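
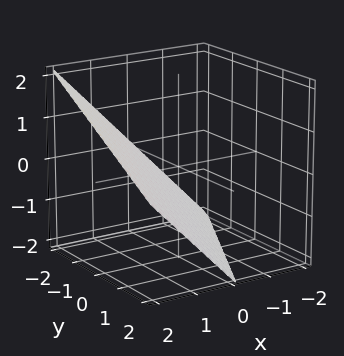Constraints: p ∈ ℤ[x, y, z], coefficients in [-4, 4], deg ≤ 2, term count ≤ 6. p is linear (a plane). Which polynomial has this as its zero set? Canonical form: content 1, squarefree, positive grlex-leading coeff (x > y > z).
2*x - y - 2*z - 2

(a) The degree is 1 — the surface is flat (a plane).
(b) Checking where it meets the axes: one z-axis crossing is at z = -1; one x-axis crossing is at x = 1.
(c) Putting this together gives p. Check: (0, -2, 0) on the y-axis lies on the surface, and p(0, -2, 0) = 0. ✓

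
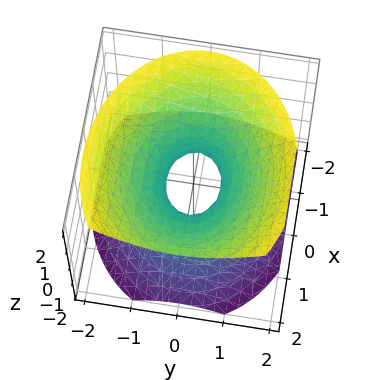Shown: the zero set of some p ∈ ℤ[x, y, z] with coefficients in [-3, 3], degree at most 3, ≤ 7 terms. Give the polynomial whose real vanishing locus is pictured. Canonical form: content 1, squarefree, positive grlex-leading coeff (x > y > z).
2*x^2 - x*z + 3*y^2 - 3*z^2 - 1

First, the degree is 2 — no degree-1 surface has this shape.
Then, reading off the gridlines: it misses every integer gridline on the z-axis.
Finally, together with the visible shape, these determine p as stated.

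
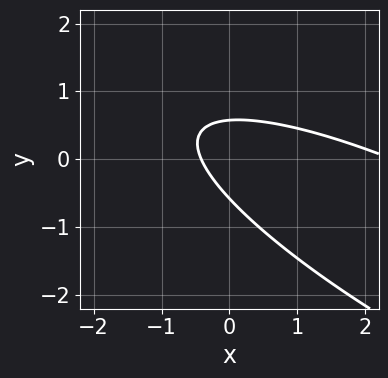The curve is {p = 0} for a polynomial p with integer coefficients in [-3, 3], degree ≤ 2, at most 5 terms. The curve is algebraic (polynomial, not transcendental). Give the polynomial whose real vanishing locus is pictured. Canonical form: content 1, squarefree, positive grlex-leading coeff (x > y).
(a) Degree: the shape is more complex than any degree-1 curve, so deg p = 2.
(b) Putting this together gives p.

x^2 + 3*x*y + 3*y^2 - 2*x - 1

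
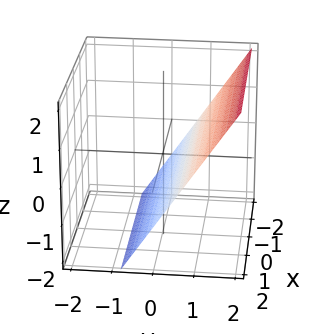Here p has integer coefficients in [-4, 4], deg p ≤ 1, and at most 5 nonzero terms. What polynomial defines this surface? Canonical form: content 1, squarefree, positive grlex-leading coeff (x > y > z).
3*y - 2*z - 2

1. Degree: the surface is flat (a plane), so deg p = 1.
2. Reading off the gridlines: it crosses the z-axis at the gridline z = -1; no x-intercept at any integer in the box.
3. Assembling these constraints gives the stated polynomial.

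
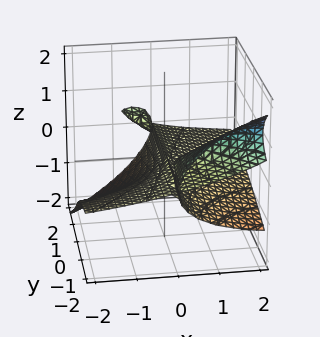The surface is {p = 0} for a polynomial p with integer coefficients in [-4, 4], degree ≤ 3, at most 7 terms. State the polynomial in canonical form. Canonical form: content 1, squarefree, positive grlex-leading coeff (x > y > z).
x^2*z + 2*x*y*z - 2*x*z^2 + 3*z^3 + x^2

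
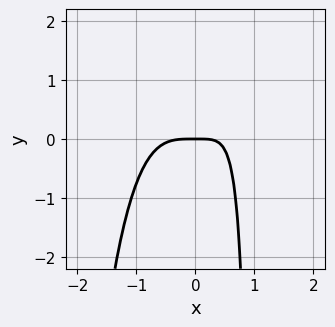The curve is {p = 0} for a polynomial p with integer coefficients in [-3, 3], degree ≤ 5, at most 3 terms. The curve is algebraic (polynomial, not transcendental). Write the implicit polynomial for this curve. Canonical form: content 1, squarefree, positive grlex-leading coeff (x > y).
Degree: the shape is more complex than any degree-3 curve, so deg p = 4.
Checking where it meets the axes: one y-axis crossing is at y = 0; it meets the x-axis at x = 0 (among the integer gridlines).
The integer polynomial consistent with all of this is the stated p.

3*x^4 - 2*x*y + 2*y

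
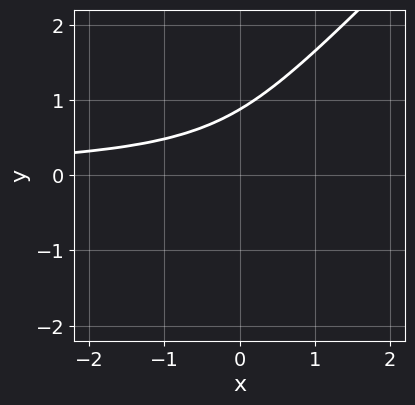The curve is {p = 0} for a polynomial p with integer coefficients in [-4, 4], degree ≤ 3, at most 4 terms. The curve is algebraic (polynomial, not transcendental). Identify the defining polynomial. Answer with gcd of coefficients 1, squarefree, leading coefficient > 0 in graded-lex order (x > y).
3*x*y^2 - 3*y^3 + 2*x*y + 2

1. deg p = 3. No degree-2 curve has this shape.
2. Observable constraints: the curve avoids every integer x-axis point in the box.
3. Fitting integer coefficients to these (and the overall shape) gives p.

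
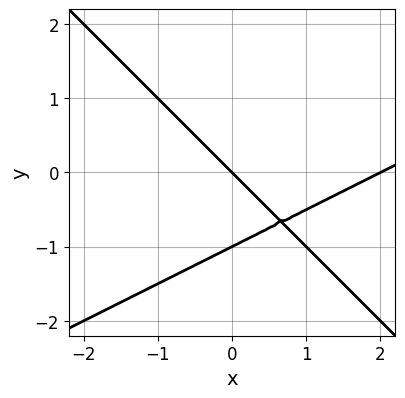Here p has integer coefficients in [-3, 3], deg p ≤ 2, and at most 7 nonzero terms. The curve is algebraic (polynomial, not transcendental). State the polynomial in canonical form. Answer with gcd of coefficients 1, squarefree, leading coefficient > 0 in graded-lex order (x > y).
x^2 - x*y - 2*y^2 - 2*x - 2*y

First, deg p = 2.
Next, observable constraints: the x-axis gridline crossings are at x ∈ {0, 2}; among the integer gridlines, it crosses the y-axis at y ∈ {-1, 0}.
Finally, assembling these constraints gives the stated polynomial.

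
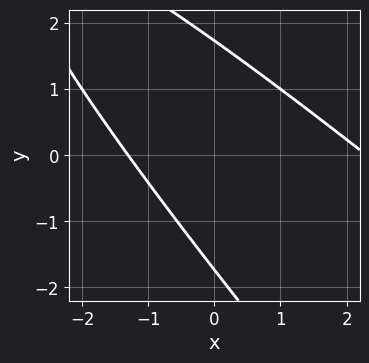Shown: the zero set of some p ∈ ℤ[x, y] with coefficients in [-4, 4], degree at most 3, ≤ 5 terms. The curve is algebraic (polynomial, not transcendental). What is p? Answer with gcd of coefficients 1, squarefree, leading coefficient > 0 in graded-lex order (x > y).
x^2 + 2*x*y + y^2 - x - 3

(a) Degree: a generic line meets the curve in up to 2 points, so deg p = 2.
(b) Putting this together gives p.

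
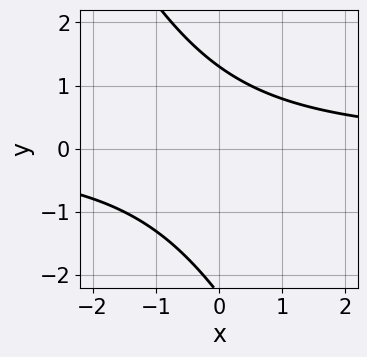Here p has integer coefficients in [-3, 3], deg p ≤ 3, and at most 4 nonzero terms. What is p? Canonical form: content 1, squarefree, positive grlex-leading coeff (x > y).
First, degree: no degree-1 curve has this shape, so deg p = 2.
Next, against the integer gridlines: the curve avoids every integer x-axis point in the box.
Finally, the integer polynomial consistent with all of this is the stated p.

2*x*y + y^2 + y - 3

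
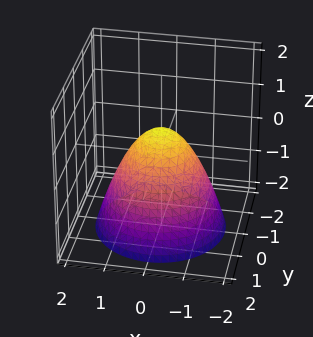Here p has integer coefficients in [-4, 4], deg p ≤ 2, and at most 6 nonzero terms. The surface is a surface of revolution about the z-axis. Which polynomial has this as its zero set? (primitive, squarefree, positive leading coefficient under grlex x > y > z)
3*x^2 + 3*y^2 + 3*z - 2

First, the degree is 2 — the shape is more complex than any degree-1 surface.
Next, symmetry: the z-axis is an axis of rotation, so x and y enter only as x² + y².
Next, from the axis intercepts and sections: a circular section at z = 0 has radius between 0 and 1.
Finally, solving for integer coefficients yields p as stated.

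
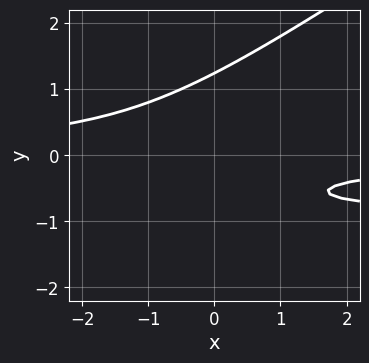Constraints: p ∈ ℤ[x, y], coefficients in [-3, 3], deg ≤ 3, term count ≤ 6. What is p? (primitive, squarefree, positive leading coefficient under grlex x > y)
(a) The degree is 3 — no degree-2 curve has this shape.
(b) From the visible intercepts: it misses every integer gridline on the x-axis.
(c) Fitting integer coefficients to these (and the overall shape) gives p.

2*x*y^2 - 3*y^3 + 2*x*y + 3*y + 2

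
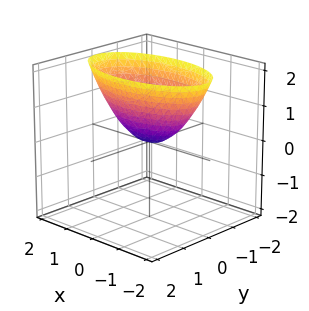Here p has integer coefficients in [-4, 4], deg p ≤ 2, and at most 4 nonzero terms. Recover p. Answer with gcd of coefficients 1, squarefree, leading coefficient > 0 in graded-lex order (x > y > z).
The degree is 2 — a paraboloid; a quadric.
Symmetries: it's symmetric under x → −x, forcing even powers of x; the y ↦ −y reflection is a symmetry, so y appears only in even powers.
Against the integer gridlines: it crosses the x-axis at the gridline x = 0; it meets the z-axis at z = 0 (among the integer gridlines).
Assembling these constraints gives the stated polynomial.

x^2 + 3*y^2 - 2*z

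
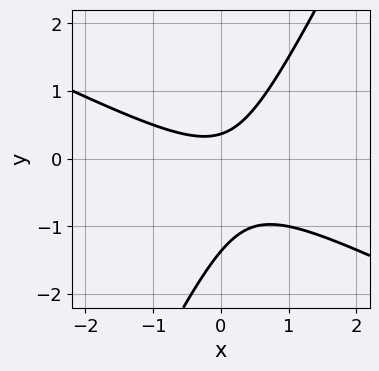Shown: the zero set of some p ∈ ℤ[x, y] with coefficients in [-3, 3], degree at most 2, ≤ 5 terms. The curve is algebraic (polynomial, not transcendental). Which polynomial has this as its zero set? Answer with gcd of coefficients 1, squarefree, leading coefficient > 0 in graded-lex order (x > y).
2*x^2 + 3*x*y - 2*y^2 - 2*y + 1

1. Degree: no degree-1 curve has this shape, so deg p = 2.
2. From the axis intercepts and sections: no x-intercept at any integer in the box.
3. Fitting integer coefficients to these (and the overall shape) gives p.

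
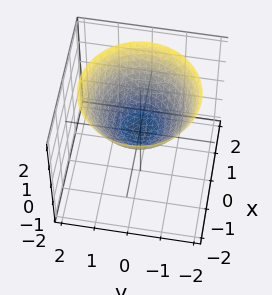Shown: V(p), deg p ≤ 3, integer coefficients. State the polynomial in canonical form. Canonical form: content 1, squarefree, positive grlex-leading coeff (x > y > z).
(a) Degree: a paraboloid; a quadric, so deg p = 2.
(b) Symmetry: the surface is invariant under rotation about z: p = q(x² + y², z).
(c) Observable constraints: one y-axis crossing is at y = 0; a circular section at z = 1 has radius between 1 and 2.
(d) Together with the visible shape, these determine p as stated.

2*x^2 + 2*y^2 - 3*z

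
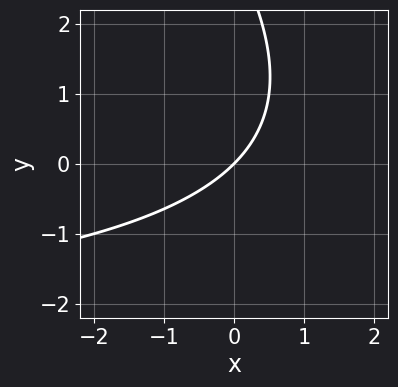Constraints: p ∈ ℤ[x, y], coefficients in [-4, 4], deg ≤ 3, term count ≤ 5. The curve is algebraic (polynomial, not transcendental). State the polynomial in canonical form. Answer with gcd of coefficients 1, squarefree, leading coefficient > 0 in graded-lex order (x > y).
x*y + y^2 + 3*x - 3*y

deg p = 2.
From the axis intercepts and sections: it crosses the y-axis at the gridline y = 0; it crosses the x-axis at the gridline x = 0.
Fitting integer coefficients to these (and the overall shape) gives p.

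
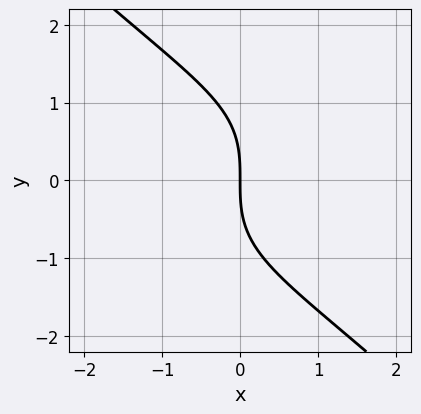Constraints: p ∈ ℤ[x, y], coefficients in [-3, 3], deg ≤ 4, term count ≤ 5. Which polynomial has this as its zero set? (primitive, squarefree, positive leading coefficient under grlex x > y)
Degree: no degree-2 curve has this shape, so deg p = 3.
Against the integer gridlines: it meets the y-axis at y = 0 (among the integer gridlines); it crosses the x-axis at the gridline x = 0.
These observations pin down the coefficients.

x^2*y - y^3 - 3*x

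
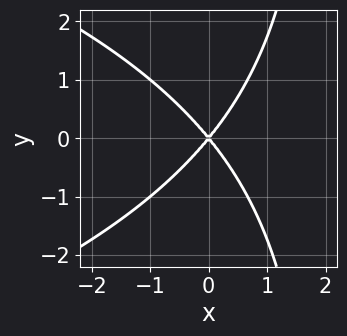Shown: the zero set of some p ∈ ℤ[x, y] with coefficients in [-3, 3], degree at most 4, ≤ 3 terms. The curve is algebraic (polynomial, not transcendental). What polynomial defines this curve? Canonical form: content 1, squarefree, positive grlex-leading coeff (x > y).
x*y^2 + 3*x^2 - 2*y^2

The degree is 3 — no degree-2 curve has this shape.
Symmetries: the y ↦ −y reflection is a symmetry, so y appears only in even powers.
From the axis intercepts and sections: one y-axis crossing is at y = 0; one x-axis crossing is at x = 0.
Assembling these constraints gives the stated polynomial.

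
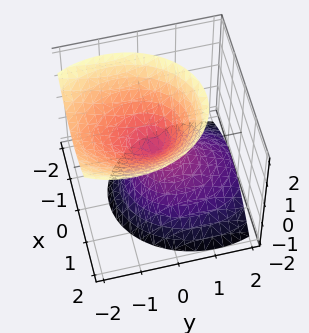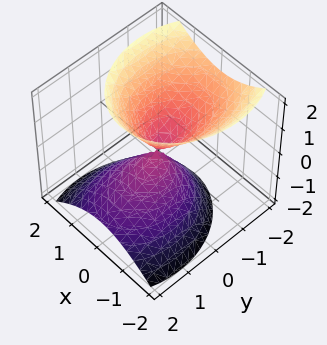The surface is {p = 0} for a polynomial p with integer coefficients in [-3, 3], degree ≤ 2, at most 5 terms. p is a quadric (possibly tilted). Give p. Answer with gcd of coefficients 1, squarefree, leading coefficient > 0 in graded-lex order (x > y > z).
First, there are 2 components. Treating them together as one polynomial.
Then, deg p = 2. No degree-1 surface has this shape.
Then, from the visible intercepts: it crosses the y-axis at the gridline y = 0; it crosses the x-axis at the gridline x = 0; one z-axis crossing is at z = 0.
Finally, these observations pin down the coefficients.

3*x^2 + 2*y^2 + 2*y*z - 2*z^2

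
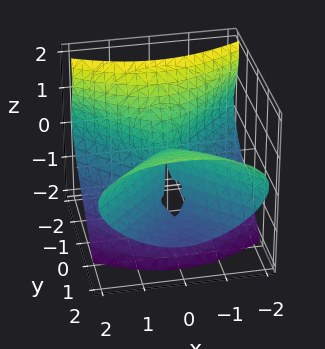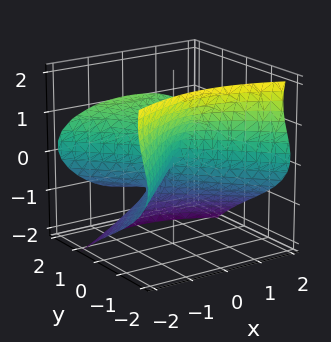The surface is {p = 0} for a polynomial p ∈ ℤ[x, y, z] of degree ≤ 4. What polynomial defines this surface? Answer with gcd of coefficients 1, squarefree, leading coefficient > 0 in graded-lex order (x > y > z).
deg p = 3. No degree-2 surface has this shape.
From the axis intercepts and sections: one y-axis crossing is at y = 0; one z-axis crossing is at z = 0; one x-axis crossing is at x = 0.
Fitting integer coefficients to these (and the overall shape) gives p.

3*y*z^2 + 2*z^3 + 2*x^2 - 2*y^2 - y*z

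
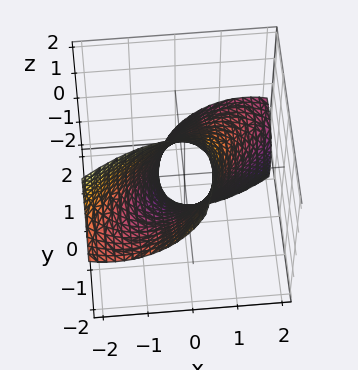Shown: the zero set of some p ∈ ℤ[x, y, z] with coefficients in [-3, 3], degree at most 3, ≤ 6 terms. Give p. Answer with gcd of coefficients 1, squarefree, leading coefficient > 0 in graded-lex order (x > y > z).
deg p = 2. A generic line meets the surface in up to 2 points.
Against the integer gridlines: among the integer gridlines, it crosses the x-axis at x ∈ {-1, 1}; among the integer gridlines, it crosses the y-axis at y ∈ {-1, 1}.
Matching integer coefficients to the picture gives p.

2*x^2 - 3*x*y + 2*y^2 + 3*y*z + z^2 - 2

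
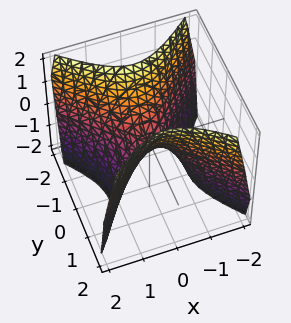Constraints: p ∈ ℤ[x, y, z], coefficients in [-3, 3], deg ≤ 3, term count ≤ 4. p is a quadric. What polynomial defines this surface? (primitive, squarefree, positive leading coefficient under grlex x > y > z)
3*x^2 - 3*y^2 + 2*z

1. deg p = 2.
2. Symmetries: the x ↦ −x reflection is a symmetry, so x appears only in even powers; the y ↦ −y reflection is a symmetry, so y appears only in even powers.
3. Against the integer gridlines: it meets the y-axis at y = 0 (among the integer gridlines); it crosses the z-axis at the gridline z = 0; it meets the x-axis at x = 0 (among the integer gridlines).
4. Fitting integer coefficients to these (and the overall shape) gives p.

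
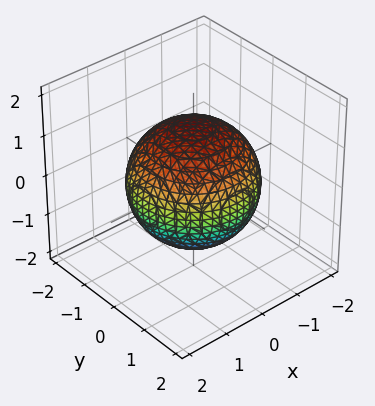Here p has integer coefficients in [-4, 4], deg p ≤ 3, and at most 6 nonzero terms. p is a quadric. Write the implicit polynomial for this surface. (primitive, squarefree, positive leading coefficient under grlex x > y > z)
x^2 + y^2 + z^2 - 2

The degree is 2 — a closed, bounded, convex surface; a quadric.
Symmetries: rotational symmetry about the z-axis ⇒ p depends on x, y only through x² + y²; the z ↦ −z reflection is a symmetry, so z appears only in even powers.
Checking where it meets the axes: a circular section at z = -1 has radius exactly 1.
These observations pin down the coefficients.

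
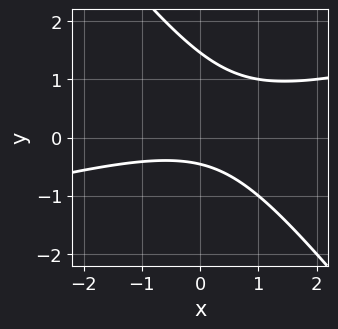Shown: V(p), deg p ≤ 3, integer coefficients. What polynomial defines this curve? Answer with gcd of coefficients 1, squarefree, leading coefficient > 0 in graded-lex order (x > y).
1. Degree: the shape is more complex than any degree-1 curve, so deg p = 2.
2. Checking where it meets the axes: no x-intercept at any integer in the box.
3. Matching integer coefficients to the picture gives p.

x^2 - 3*x*y - 3*y^2 + 3*y + 2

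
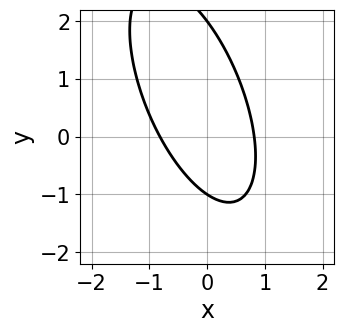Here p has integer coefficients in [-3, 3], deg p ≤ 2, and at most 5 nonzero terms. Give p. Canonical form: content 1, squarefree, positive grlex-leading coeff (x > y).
3*x^2 + 2*x*y + y^2 - y - 2

deg p = 2. A generic line meets the curve in up to 2 points.
From the axis intercepts and sections: the y-axis gridline crossings are at y ∈ {-1, 2}.
Solving for integer coefficients yields p as stated.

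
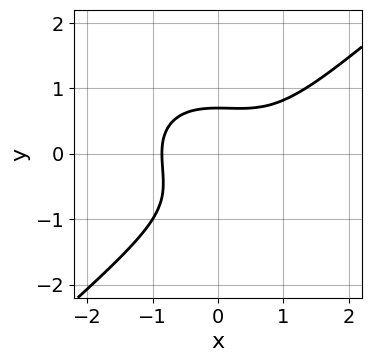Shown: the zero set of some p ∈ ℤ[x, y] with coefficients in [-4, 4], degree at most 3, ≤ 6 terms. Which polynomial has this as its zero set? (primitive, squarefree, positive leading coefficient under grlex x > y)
2*x^3 - 3*y^3 - x^2 - 2*y^2 + 2

The degree is 3 — no degree-2 curve has this shape.
Putting this together gives p.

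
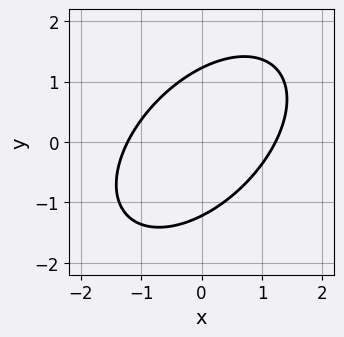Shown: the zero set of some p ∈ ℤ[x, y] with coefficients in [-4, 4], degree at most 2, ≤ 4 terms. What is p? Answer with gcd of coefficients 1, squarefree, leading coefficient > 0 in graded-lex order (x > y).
2*x^2 - 2*x*y + 2*y^2 - 3

1. The degree is 2 — a generic line meets the curve in up to 2 points.
2. The integer polynomial consistent with all of this is the stated p.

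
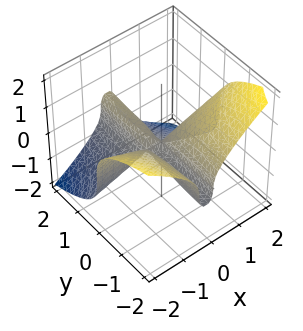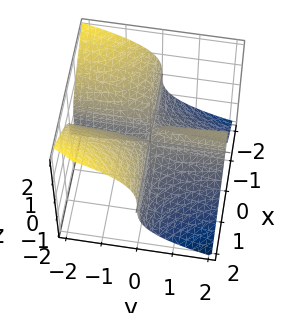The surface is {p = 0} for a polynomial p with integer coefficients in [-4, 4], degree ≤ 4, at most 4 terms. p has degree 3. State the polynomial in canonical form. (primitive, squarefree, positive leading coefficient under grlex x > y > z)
2*x^2*y + 2*z^3 + x*y

First, degree: no degree-2 surface has this shape, so deg p = 3.
Then, observable constraints: every point of the x-axis in the box is on the surface; every point of the y-axis in the box is on the surface; it meets the z-axis at z = 0 (among the integer gridlines).
Finally, solving for integer coefficients yields p as stated.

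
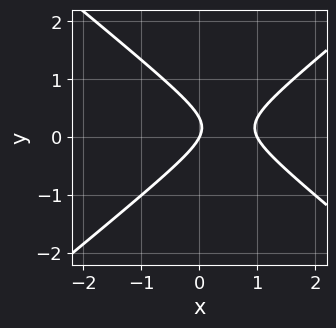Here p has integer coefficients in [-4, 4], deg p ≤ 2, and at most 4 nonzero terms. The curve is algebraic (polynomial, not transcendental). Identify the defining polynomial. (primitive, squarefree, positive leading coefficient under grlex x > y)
2*x^2 - 3*y^2 - 2*x + y

(a) deg p = 2.
(b) From the visible intercepts: the x-axis gridline crossings are at x ∈ {0, 1}; it crosses the y-axis at the gridline y = 0.
(c) Solving for integer coefficients yields p as stated.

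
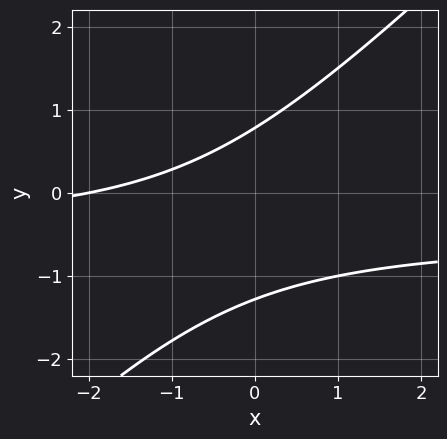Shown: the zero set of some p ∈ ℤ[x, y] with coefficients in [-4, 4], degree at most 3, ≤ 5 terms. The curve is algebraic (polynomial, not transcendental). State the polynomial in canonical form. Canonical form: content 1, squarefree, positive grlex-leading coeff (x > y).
2*x*y - 2*y^2 + x - y + 2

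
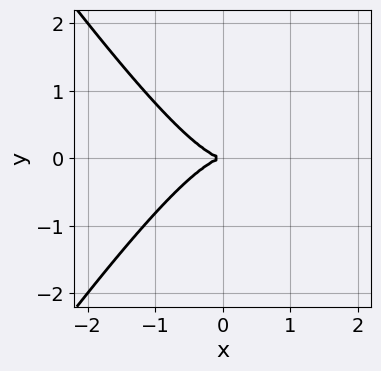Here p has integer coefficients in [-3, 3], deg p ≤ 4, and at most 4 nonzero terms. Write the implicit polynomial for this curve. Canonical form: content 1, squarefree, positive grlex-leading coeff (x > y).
Degree: a generic line meets the curve in up to 3 points, so deg p = 3.
Symmetries: the y ↦ −y reflection is a symmetry, so y appears only in even powers.
Against the integer gridlines: it crosses the x-axis at the gridline x = 0; it meets the y-axis at y = 0 (among the integer gridlines).
The integer polynomial consistent with all of this is the stated p.

2*x^3 - x*y^2 + 2*y^2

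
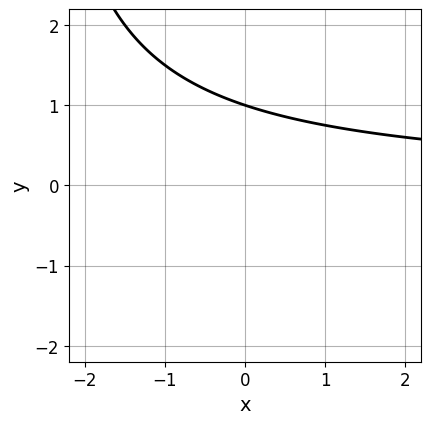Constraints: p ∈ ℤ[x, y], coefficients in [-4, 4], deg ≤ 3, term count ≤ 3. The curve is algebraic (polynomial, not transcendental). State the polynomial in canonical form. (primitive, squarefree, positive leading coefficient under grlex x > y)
deg p = 2.
Checking where it meets the axes: no x-intercept at any integer in the box; one y-axis crossing is at y = 1.
Putting this together gives p.

x*y + 3*y - 3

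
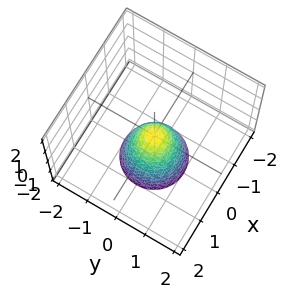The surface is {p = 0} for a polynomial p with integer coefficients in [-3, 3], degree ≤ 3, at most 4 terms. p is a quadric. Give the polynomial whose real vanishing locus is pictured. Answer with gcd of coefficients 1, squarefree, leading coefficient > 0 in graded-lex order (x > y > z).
1. Degree: a single bowl opening along one axis; a quadric, so deg p = 2.
2. Symmetries: rotational symmetry about the z-axis ⇒ p depends on x, y only through x² + y².
3. Observable constraints: it meets the y-axis at y = 0 (among the integer gridlines); it crosses the z-axis at the gridline z = 0; a circular section at z = -2 has radius exactly 1; it crosses the x-axis at the gridline x = 0.
4. Together with the visible shape, these determine p as stated.

2*x^2 + 2*y^2 + z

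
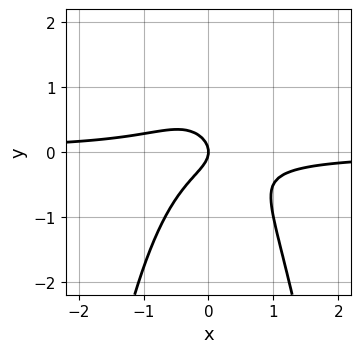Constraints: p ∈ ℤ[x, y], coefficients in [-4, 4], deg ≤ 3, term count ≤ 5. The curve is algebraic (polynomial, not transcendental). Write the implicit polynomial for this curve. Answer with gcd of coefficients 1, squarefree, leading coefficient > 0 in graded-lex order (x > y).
1. deg p = 3.
2. Observable constraints: it meets the x-axis at x = 0 (among the integer gridlines); it meets the y-axis at y = 0 (among the integer gridlines).
3. Matching integer coefficients to the picture gives p.

3*x^2*y + 2*y^2 + x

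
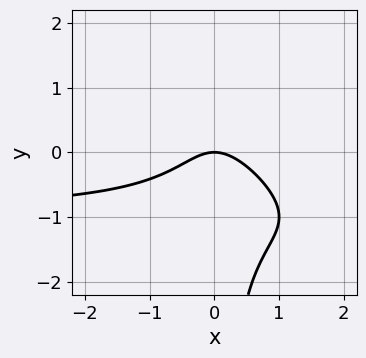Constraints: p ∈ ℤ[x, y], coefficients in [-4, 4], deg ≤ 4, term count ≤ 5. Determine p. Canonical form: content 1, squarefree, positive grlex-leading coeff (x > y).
x^2*y + x*y^2 + x^2 + y

1. The degree is 3 — the shape is more complex than any degree-2 curve.
2. Against the integer gridlines: one x-axis crossing is at x = 0; it crosses the y-axis at the gridline y = 0.
3. These observations pin down the coefficients.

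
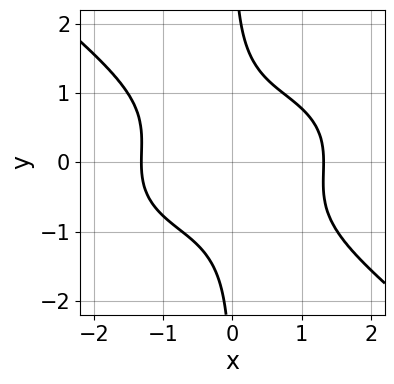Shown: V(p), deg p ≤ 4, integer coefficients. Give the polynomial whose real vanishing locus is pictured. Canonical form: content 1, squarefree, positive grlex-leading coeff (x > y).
x^4 + x^2*y^2 + 3*x*y^3 - 3

First, degree: the shape is more complex than any degree-3 curve, so deg p = 4.
Next, from the visible intercepts: no y-intercept at any integer in the box.
Finally, putting this together gives p.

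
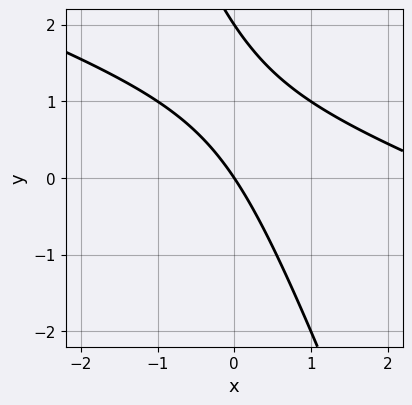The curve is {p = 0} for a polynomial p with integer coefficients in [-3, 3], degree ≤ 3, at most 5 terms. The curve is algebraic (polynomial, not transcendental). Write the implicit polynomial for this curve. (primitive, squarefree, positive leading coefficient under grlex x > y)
1. Degree: no degree-1 curve has this shape, so deg p = 2.
2. Checking where it meets the axes: among the integer gridlines, it crosses the y-axis at y ∈ {0, 2}; one x-axis crossing is at x = 0.
3. These observations pin down the coefficients.

x^2 + 3*x*y + y^2 - 3*x - 2*y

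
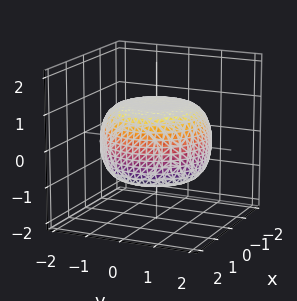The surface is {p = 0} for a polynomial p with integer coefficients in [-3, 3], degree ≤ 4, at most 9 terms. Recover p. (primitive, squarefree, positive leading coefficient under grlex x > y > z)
1. The degree is 4 — the shape is more complex than any degree-3 surface.
2. Symmetries: the surface is invariant under rotation about z: p = q(x² + y², z).
3. Against the integer gridlines: the z-axis gridline crossings are at z ∈ {-1, 1}; a circular section at z = 0 has radius between 1 and 2.
4. Matching integer coefficients to the picture gives p.

x^4 + 2*x^2*y^2 + y^4 - x^2 - y^2 + 3*z^2 - 3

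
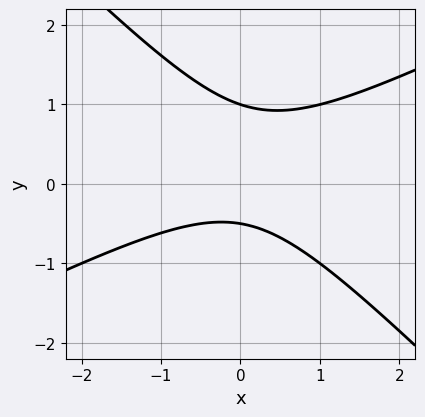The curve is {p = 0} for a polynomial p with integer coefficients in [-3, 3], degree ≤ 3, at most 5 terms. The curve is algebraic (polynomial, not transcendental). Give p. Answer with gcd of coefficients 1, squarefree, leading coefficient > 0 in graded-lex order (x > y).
1. The degree is 2 — the shape is more complex than any degree-1 curve.
2. Checking where it meets the axes: the curve avoids every integer x-axis point in the box; it meets the y-axis at y = 1 (among the integer gridlines).
3. The integer polynomial consistent with all of this is the stated p.

x^2 - x*y - 2*y^2 + y + 1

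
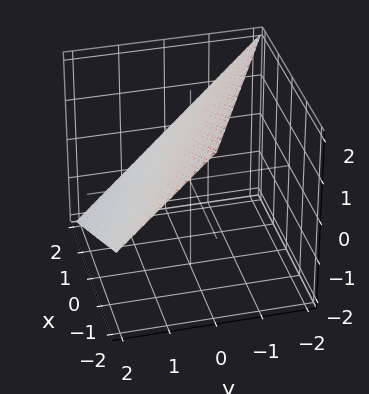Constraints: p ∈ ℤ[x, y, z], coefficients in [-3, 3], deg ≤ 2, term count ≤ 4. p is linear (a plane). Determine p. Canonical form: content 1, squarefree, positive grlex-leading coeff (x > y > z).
x + 2*y + 2*z - 2

1. Degree: the surface is flat (a plane), so deg p = 1.
2. Observable constraints: one y-axis crossing is at y = 1; it meets the z-axis at z = 1 (among the integer gridlines); one x-axis crossing is at x = 2.
3. Putting this together gives p.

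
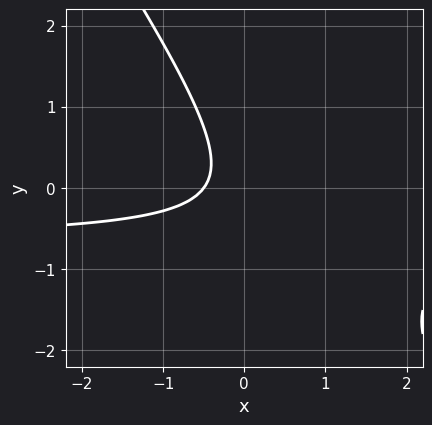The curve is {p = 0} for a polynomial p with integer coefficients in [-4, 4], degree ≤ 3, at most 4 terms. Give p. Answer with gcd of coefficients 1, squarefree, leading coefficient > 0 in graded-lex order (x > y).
3*x*y + 2*y^2 + 2*x + 1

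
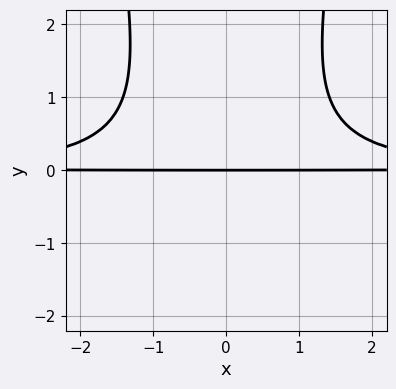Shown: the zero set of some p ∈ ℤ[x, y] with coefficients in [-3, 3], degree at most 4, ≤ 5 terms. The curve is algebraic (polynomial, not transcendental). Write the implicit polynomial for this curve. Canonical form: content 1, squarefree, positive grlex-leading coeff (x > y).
2*x^2*y^2 - y^3 - 3*y

(a) deg p = 4. A generic line meets the curve in up to 4 points.
(b) Symmetries: mirror symmetry x ↦ −x ⇒ only even powers of x.
(c) Reading off the gridlines: every point of the x-axis in the box is on the curve; it crosses the y-axis at the gridline y = 0.
(d) The integer polynomial consistent with all of this is the stated p.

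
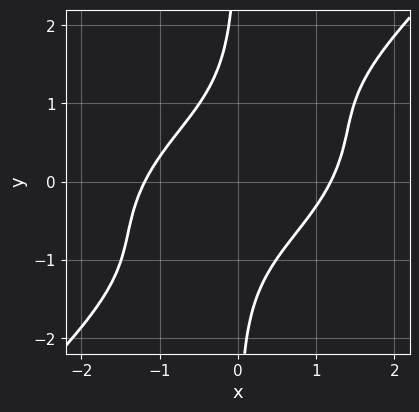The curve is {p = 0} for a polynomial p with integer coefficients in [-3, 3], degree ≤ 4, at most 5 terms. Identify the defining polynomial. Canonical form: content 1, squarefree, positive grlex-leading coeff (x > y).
x^4 - 2*x^3*y + 3*x^2*y^2 - 2*x*y^3 - 2

(a) Degree: a generic line meets the curve in up to 4 points, so deg p = 4.
(b) From the axis intercepts and sections: it misses every integer gridline on the y-axis.
(c) The integer polynomial consistent with all of this is the stated p.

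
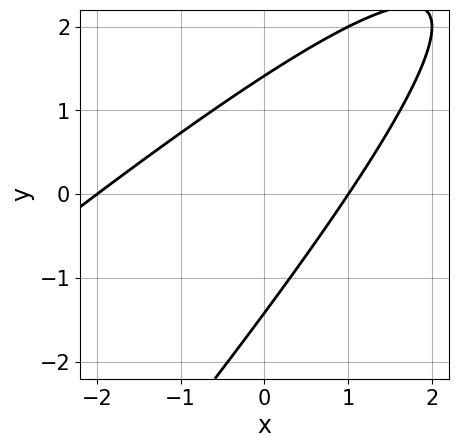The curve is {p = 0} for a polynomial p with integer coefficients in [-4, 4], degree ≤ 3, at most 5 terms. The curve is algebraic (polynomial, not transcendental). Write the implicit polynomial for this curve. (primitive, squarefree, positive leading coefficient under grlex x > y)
x^2 - 2*x*y + y^2 + x - 2

(a) deg p = 2. The shape is more complex than any degree-1 curve.
(b) Observable constraints: the x-axis gridline crossings are at x ∈ {-2, 1}.
(c) The integer polynomial consistent with all of this is the stated p.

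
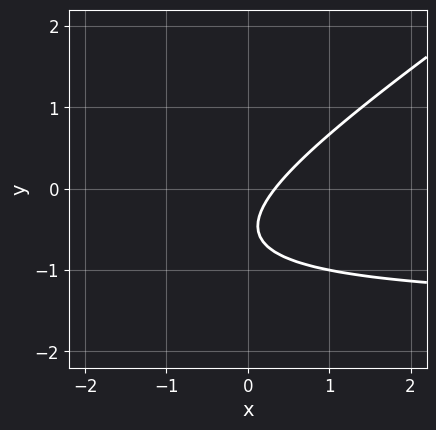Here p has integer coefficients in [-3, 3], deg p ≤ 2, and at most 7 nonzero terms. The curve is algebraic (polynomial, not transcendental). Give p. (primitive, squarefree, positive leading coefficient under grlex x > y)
2*x*y - 3*y^2 + 3*x - 3*y - 1

The degree is 2 — the shape is more complex than any degree-1 curve.
From the visible intercepts: no y-intercept at any integer in the box.
Assembling these constraints gives the stated polynomial.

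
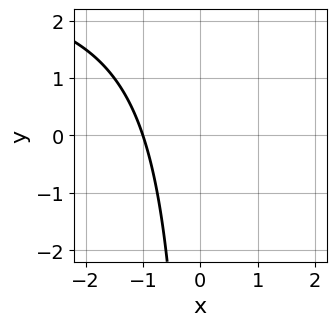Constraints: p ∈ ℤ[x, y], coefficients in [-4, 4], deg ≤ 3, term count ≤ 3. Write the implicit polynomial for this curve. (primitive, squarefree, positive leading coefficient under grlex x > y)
x*y - 3*x - 3

The degree is 2 — the shape is more complex than any degree-1 curve.
From the visible intercepts: it crosses the x-axis at the gridline x = -1; it misses every integer gridline on the y-axis.
Putting this together gives p.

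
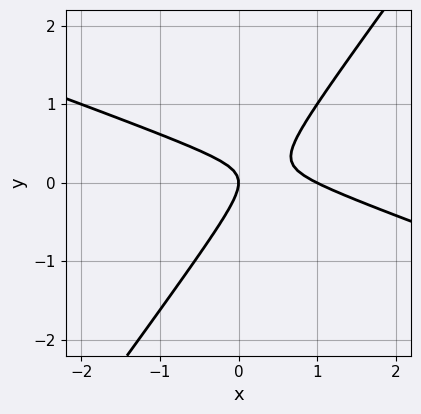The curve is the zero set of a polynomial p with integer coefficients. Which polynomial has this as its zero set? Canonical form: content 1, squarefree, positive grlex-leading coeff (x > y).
x^2 + 2*x*y - 2*y^2 - x

(a) The degree is 2 — the shape is more complex than any degree-1 curve.
(b) Reading off the gridlines: the x-axis gridline crossings are at x ∈ {0, 1}; it meets the y-axis at y = 0 (among the integer gridlines).
(c) Matching integer coefficients to the picture gives p.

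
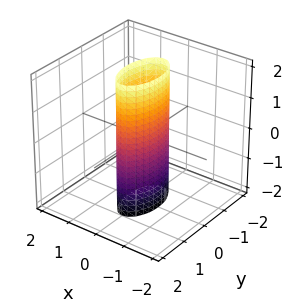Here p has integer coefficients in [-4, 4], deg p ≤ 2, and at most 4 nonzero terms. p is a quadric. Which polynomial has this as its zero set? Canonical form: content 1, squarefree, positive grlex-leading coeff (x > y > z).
First, deg p = 2.
Next, symmetries: it's symmetric under z → −z, forcing even powers of z; the x ↦ −x reflection is a symmetry, so x appears only in even powers; the y ↦ −y reflection is a symmetry, so y appears only in even powers.
Next, reading off the gridlines: it misses every integer gridline on the z-axis; among the integer gridlines, it crosses the y-axis at y ∈ {-1, 1}.
Finally, these observations pin down the coefficients.

3*x^2 + y^2 - 1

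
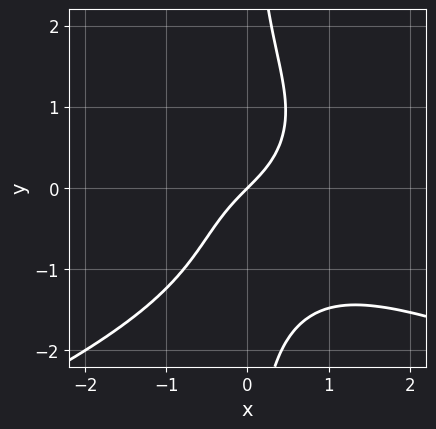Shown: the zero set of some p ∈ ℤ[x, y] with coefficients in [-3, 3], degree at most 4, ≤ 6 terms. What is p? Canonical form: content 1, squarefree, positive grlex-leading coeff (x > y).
1. deg p = 4. A generic line meets the curve in up to 4 points.
2. Observable constraints: it meets the x-axis at x = 0 (among the integer gridlines); one y-axis crossing is at y = 0.
3. Together with the visible shape, these determine p as stated.

2*x*y^3 + 2*x^3 + 2*x^2*y + 3*x - 3*y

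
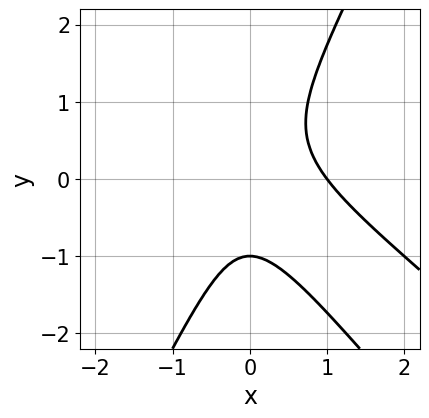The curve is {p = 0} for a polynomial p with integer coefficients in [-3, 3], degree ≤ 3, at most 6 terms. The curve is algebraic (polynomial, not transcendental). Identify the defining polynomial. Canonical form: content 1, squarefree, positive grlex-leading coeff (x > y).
The degree is 3 — a generic line meets the curve in up to 3 points.
Reading off the gridlines: one x-axis crossing is at x = 1; it crosses the y-axis at the gridline y = -1.
Assembling these constraints gives the stated polynomial.

2*x^3 + 3*x^2*y - y^3 - x^2 - 1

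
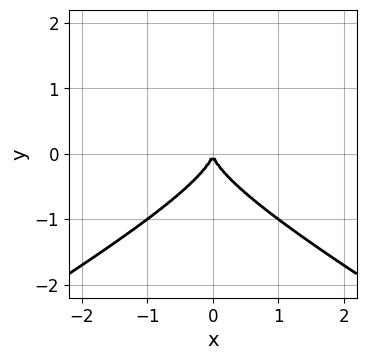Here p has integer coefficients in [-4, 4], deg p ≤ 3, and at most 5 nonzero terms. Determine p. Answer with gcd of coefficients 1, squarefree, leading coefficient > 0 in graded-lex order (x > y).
x^2*y - 3*y^3 - 2*x^2

1. deg p = 3. A generic line meets the curve in up to 3 points.
2. Symmetries: mirror symmetry x ↦ −x ⇒ only even powers of x.
3. Reading off the gridlines: it meets the y-axis at y = 0 (among the integer gridlines); one x-axis crossing is at x = 0.
4. Assembling these constraints gives the stated polynomial.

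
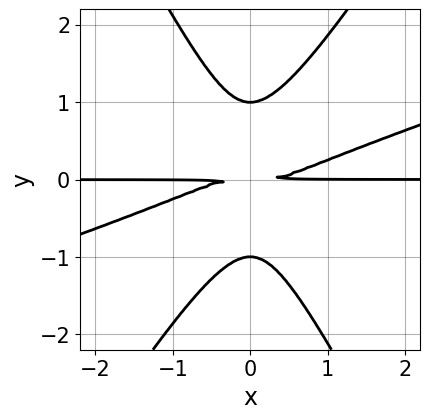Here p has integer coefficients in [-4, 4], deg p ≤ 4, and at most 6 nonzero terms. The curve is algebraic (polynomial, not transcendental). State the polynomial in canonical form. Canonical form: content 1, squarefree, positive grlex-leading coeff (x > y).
The degree is 4 — a generic line meets the curve in up to 4 points.
Checking where it meets the axes: among the integer gridlines, it crosses the y-axis at y ∈ {-1, 1}; every point of the x-axis in the box is on the curve.
Matching integer coefficients to the picture gives p.

x^3*y - 3*x^2*y^2 + y^4 - y^2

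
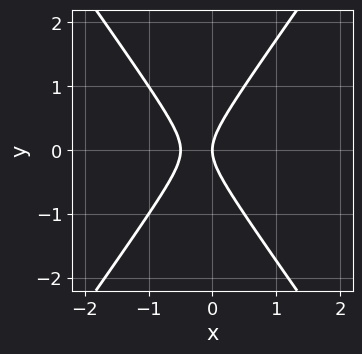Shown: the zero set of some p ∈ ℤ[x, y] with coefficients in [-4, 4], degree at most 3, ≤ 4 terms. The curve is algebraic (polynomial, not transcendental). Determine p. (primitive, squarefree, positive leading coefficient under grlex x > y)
2*x^2 - y^2 + x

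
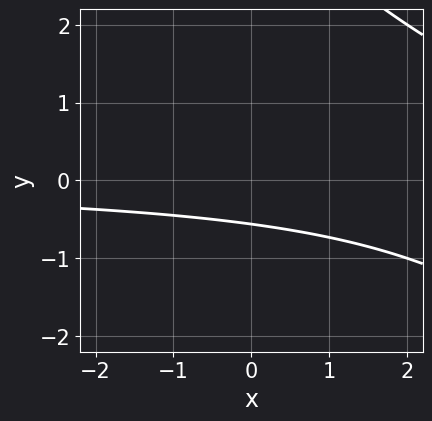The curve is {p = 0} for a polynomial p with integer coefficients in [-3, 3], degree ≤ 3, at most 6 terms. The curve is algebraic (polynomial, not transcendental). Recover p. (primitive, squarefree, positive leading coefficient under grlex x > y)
x*y + y^2 - 3*y - 2

(a) Degree: no degree-1 curve has this shape, so deg p = 2.
(b) Checking where it meets the axes: no x-intercept at any integer in the box.
(c) Solving for integer coefficients yields p as stated.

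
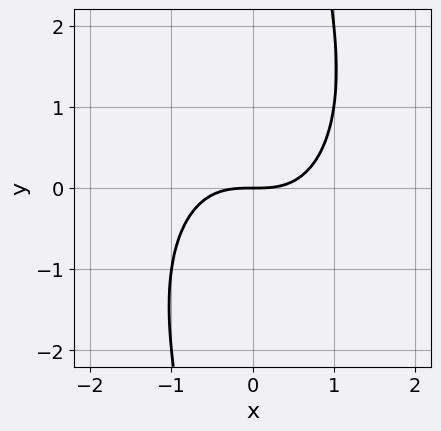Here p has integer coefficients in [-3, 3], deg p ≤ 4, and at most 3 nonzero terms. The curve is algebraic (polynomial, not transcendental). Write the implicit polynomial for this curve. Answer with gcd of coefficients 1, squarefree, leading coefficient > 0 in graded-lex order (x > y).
(a) deg p = 3.
(b) From the visible intercepts: one y-axis crossing is at y = 0; one x-axis crossing is at x = 0.
(c) Assembling these constraints gives the stated polynomial.

2*x^3 + x*y^2 - 3*y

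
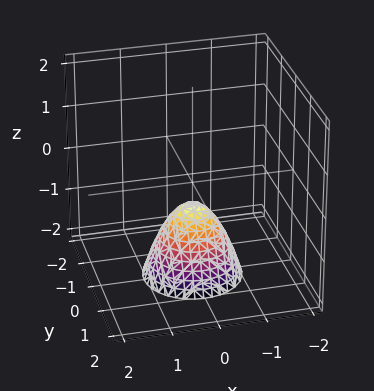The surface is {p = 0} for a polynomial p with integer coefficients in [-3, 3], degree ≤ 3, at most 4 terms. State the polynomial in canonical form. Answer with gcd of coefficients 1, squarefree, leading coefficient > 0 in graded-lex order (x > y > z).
3*x^2 + 3*y^2 + 2*z + 1

First, degree: a generic line meets the surface in up to 2 points, so deg p = 2.
Then, symmetries: rotational symmetry about the z-axis ⇒ p depends on x, y only through x² + y².
Then, from the axis intercepts and sections: it misses every integer gridline on the y-axis; no x-intercept at any integer in the box; a circular section at z = -2 has radius exactly 1.
Finally, putting this together gives p.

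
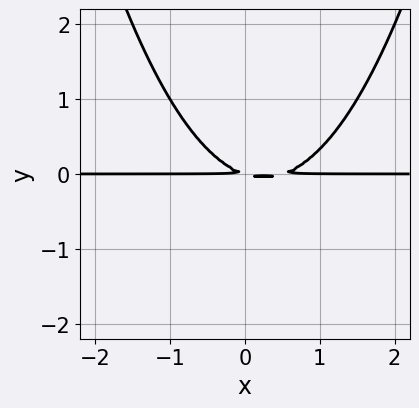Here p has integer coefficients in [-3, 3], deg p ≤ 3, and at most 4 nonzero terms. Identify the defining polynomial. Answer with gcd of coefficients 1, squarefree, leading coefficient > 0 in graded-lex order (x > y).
2*x^2*y - x*y - 3*y^2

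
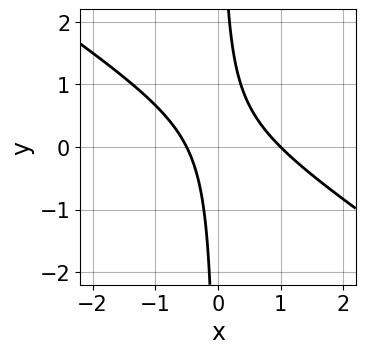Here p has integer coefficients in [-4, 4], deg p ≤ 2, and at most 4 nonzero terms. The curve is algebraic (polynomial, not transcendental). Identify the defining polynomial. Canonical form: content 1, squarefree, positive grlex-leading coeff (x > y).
2*x^2 + 3*x*y - x - 1

(a) deg p = 2. A generic line meets the curve in up to 2 points.
(b) Reading off the gridlines: the curve avoids every integer y-axis point in the box; it crosses the x-axis at the gridline x = 1.
(c) Solving for integer coefficients yields p as stated.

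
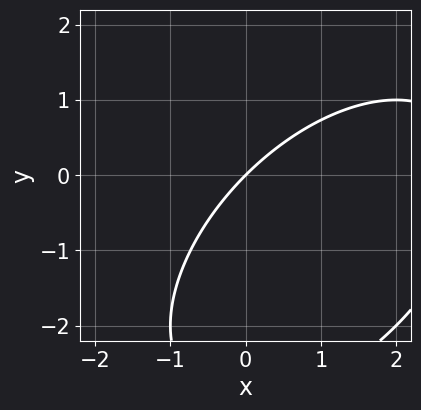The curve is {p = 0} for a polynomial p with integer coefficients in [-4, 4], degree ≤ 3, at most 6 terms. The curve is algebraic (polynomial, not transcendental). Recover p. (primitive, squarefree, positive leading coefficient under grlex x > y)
(a) The degree is 2 — a generic line meets the curve in up to 2 points.
(b) Against the integer gridlines: it crosses the y-axis at the gridline y = 0; one x-axis crossing is at x = 0.
(c) Assembling these constraints gives the stated polynomial.

x^2 - x*y + y^2 - 3*x + 3*y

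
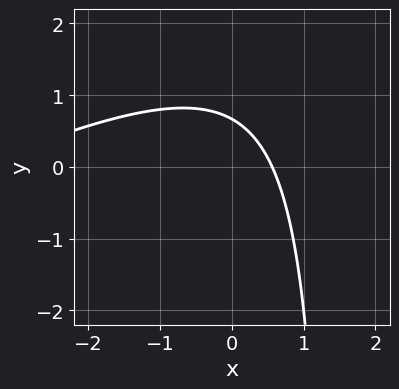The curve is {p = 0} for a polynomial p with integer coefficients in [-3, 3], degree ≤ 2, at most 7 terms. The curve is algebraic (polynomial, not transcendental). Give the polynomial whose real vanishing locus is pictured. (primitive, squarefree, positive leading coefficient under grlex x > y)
1. The degree is 2 — the shape is more complex than any degree-1 curve.
2. Putting this together gives p.

x^2 - 2*x*y + 3*x + 3*y - 2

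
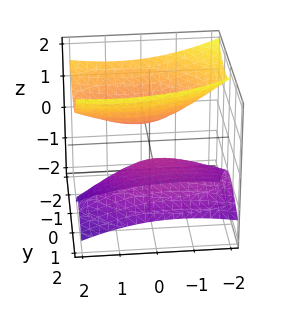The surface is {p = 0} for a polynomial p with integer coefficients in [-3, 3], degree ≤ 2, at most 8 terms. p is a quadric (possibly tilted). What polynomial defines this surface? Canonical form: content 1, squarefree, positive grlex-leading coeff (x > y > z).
x^2 - x*z + 3*y^2 + 3*y*z - 3*z^2 + 1

First, there are 2 components. They look like related sheets of one shape, so recover p as a whole.
Next, degree: the shape is more complex than any degree-1 surface, so deg p = 2.
Next, against the integer gridlines: the surface avoids every integer y-axis point in the box; it misses every integer gridline on the x-axis.
Finally, the integer polynomial consistent with all of this is the stated p.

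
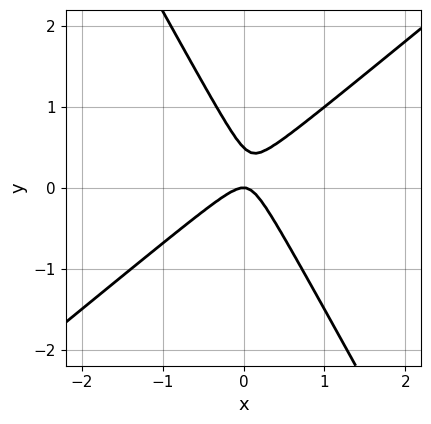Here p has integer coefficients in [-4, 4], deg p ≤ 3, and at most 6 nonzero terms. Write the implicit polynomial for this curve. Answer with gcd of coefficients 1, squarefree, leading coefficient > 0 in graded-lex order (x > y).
3*x^2 - 2*x*y - 2*y^2 + y

(a) The degree is 2 — the shape is more complex than any degree-1 curve.
(b) Against the integer gridlines: one y-axis crossing is at y = 0; one x-axis crossing is at x = 0.
(c) The integer polynomial consistent with all of this is the stated p.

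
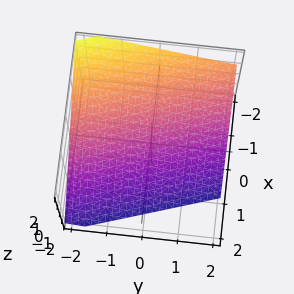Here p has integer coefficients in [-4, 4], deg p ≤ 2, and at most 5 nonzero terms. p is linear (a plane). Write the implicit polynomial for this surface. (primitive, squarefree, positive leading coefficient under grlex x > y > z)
3*x + y + 3*z + 2

(a) Degree: every cross-section is a straight line — this is a plane, so deg p = 1.
(b) From the axis intercepts and sections: it meets the y-axis at y = -2 (among the integer gridlines).
(c) Putting this together gives p.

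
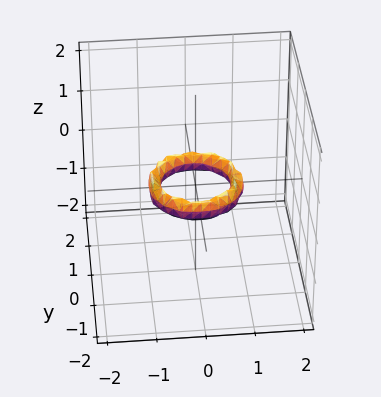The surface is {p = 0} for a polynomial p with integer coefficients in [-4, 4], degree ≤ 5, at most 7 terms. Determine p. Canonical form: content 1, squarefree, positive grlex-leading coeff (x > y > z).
First, the degree is 4 — a generic line meets the surface in up to 4 points.
Then, symmetry: the z-axis is an axis of rotation, so x and y enter only as x² + y².
Then, from the visible intercepts: the surface avoids every integer z-axis point in the box; the y-axis gridline crossings are at y ∈ {-1, 1}.
Finally, together with the visible shape, these determine p as stated. Check: (-1, 0, 0) on the x-axis lies on the surface, and p(-1, 0, 0) = 0. ✓

2*x^4 + 4*x^2*y^2 + 2*y^4 - 3*x^2 - 3*y^2 + 2*z^2 + 1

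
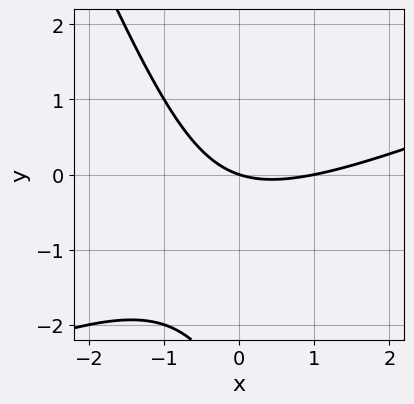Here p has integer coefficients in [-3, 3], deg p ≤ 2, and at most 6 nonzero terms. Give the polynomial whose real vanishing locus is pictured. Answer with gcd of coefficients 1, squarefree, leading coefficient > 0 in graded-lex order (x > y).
First, the degree is 2 — no degree-1 curve has this shape.
Then, from the visible intercepts: the x-axis gridline crossings are at x ∈ {0, 1}; it crosses the y-axis at the gridline y = 0.
Finally, solving for integer coefficients yields p as stated.

x^2 - 2*x*y - y^2 - x - 3*y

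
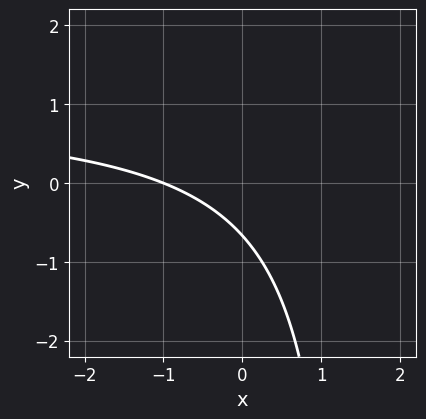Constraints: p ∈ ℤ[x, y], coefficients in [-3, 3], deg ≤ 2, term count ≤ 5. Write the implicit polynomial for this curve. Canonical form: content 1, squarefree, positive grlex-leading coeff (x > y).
2*x*y - 2*x - 3*y - 2

First, the degree is 2 — a generic line meets the curve in up to 2 points.
Next, reading off the gridlines: it crosses the x-axis at the gridline x = -1.
Finally, the integer polynomial consistent with all of this is the stated p.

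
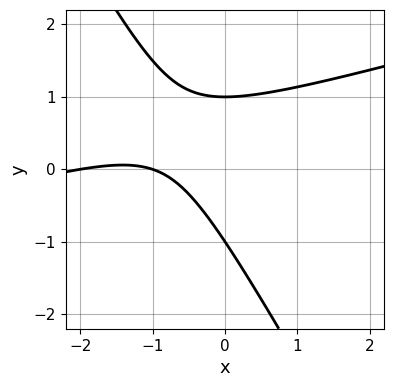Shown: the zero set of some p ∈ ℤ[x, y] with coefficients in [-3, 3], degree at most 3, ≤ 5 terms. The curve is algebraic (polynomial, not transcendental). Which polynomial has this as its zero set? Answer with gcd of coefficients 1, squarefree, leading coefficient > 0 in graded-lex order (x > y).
1. Degree: a generic line meets the curve in up to 2 points, so deg p = 2.
2. From the visible intercepts: among the integer gridlines, it crosses the x-axis at x ∈ {-2, -1}; among the integer gridlines, it crosses the y-axis at y ∈ {-1, 1}.
3. Fitting integer coefficients to these (and the overall shape) gives p.

x^2 - 3*x*y - 2*y^2 + 3*x + 2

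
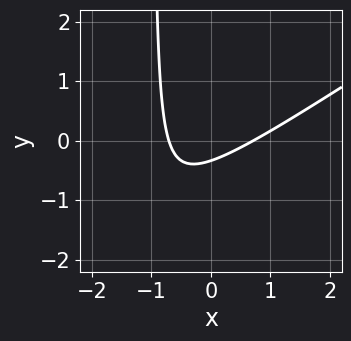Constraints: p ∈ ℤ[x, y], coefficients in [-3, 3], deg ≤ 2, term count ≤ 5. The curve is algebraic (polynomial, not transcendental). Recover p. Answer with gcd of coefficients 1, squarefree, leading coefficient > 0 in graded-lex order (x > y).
2*x^2 - 3*x*y - 3*y - 1

(a) The degree is 2 — no degree-1 curve has this shape.
(b) Putting this together gives p.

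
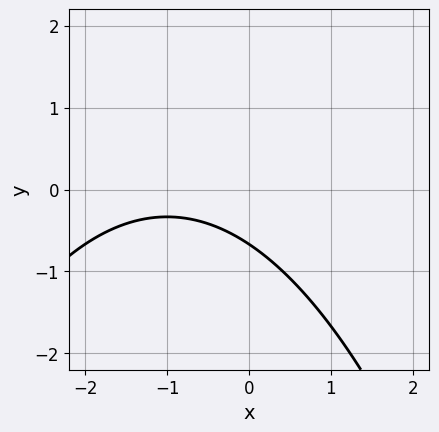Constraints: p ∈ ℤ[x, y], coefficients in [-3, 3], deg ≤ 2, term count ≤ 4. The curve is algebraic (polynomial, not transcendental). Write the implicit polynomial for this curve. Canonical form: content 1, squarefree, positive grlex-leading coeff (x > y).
The degree is 2 — the shape is more complex than any degree-1 curve.
Observable constraints: the curve avoids every integer x-axis point in the box.
The integer polynomial consistent with all of this is the stated p.

x^2 + 2*x + 3*y + 2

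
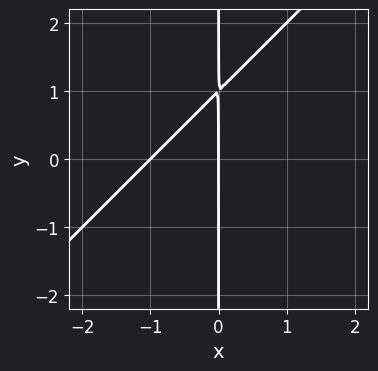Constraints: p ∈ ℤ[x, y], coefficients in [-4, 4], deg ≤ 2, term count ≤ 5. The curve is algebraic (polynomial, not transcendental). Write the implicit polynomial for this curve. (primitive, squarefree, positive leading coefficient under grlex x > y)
x^2 - x*y + x

The degree is 2 — a generic line meets the curve in up to 2 points.
Observable constraints: the x-axis gridline crossings are at x ∈ {-1, 0}; every point of the y-axis in the box is on the curve.
Together with the visible shape, these determine p as stated.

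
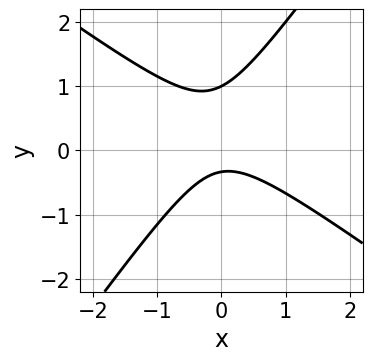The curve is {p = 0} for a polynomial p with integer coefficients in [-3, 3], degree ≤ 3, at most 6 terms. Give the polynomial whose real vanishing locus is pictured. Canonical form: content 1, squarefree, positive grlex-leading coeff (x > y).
deg p = 2. The shape is more complex than any degree-1 curve.
From the visible intercepts: the curve avoids every integer x-axis point in the box; it crosses the y-axis at the gridline y = 1.
Matching integer coefficients to the picture gives p.

3*x^2 + 2*x*y - 3*y^2 + 2*y + 1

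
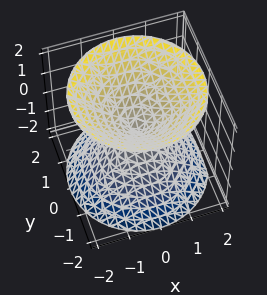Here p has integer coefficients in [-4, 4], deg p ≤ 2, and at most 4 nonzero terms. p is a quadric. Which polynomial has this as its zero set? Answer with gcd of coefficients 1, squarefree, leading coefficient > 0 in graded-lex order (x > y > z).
x^2 + y^2 - z^2

The picture has 2 separate pieces.
The degree is 2 — two nappes meeting at a single point; a quadric.
Symmetry: every cross-section ⟂ z is a circle, so x, y appear only via x² + y²; mirror symmetry z ↦ −z ⇒ only even powers of z.
From the visible intercepts: it meets the z-axis at z = 0 (among the integer gridlines); a circular section at z = 1 has radius exactly 1; it crosses the x-axis at the gridline x = 0.
Fitting integer coefficients to these (and the overall shape) gives p.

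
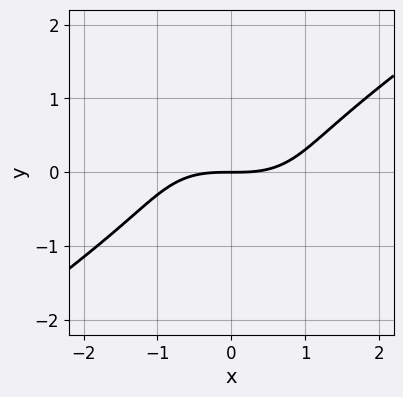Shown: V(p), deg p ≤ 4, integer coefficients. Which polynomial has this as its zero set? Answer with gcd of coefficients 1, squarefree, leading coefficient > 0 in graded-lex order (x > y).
x^3 - 3*y^3 - 3*y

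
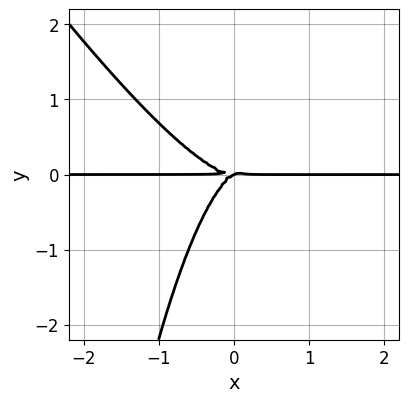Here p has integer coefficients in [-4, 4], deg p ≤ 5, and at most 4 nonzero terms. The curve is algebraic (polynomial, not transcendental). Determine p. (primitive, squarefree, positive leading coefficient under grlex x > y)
3*x^3*y + 2*x^2*y^2 - x*y^2 + 2*y^3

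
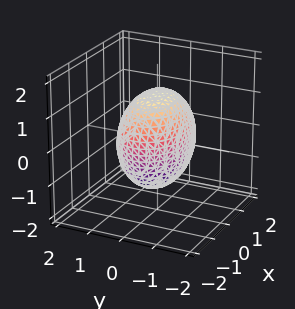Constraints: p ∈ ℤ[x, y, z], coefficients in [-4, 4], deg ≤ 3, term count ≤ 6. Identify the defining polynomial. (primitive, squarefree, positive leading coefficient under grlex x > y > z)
x^2 + 2*y^2 + z^2 - 2

1. Degree: a closed, bounded, convex surface; a quadric, so deg p = 2.
2. Symmetries: mirror symmetry y ↦ −y ⇒ only even powers of y; it's symmetric under z → −z, forcing even powers of z; it's symmetric under x → −x, forcing even powers of x.
3. Reading off the gridlines: among the integer gridlines, it crosses the y-axis at y ∈ {-1, 1}.
4. Assembling these constraints gives the stated polynomial.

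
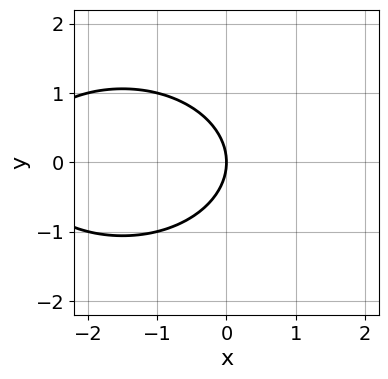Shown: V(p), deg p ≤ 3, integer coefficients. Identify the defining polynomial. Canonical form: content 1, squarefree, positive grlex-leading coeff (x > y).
(a) Degree: the shape is more complex than any degree-1 curve, so deg p = 2.
(b) Symmetries: it's symmetric under y → −y, forcing even powers of y.
(c) Reading off the gridlines: one x-axis crossing is at x = 0; it meets the y-axis at y = 0 (among the integer gridlines).
(d) Putting this together gives p.

x^2 + 2*y^2 + 3*x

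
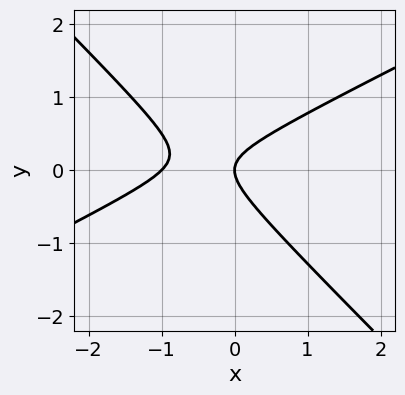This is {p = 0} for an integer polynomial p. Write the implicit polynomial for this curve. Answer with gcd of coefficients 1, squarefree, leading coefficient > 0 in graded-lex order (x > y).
1. The degree is 2 — a generic line meets the curve in up to 2 points.
2. From the visible intercepts: one y-axis crossing is at y = 0; among the integer gridlines, it crosses the x-axis at x ∈ {-1, 0}.
3. Together with the visible shape, these determine p as stated.

x^2 - x*y - 2*y^2 + x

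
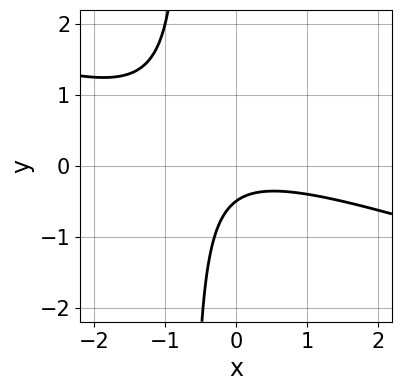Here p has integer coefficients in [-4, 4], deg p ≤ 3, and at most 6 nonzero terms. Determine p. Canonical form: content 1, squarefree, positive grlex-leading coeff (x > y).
(a) The degree is 2 — no degree-1 curve has this shape.
(b) Observable constraints: no x-intercept at any integer in the box.
(c) Fitting integer coefficients to these (and the overall shape) gives p.

x^2 + 3*x*y + 2*y + 1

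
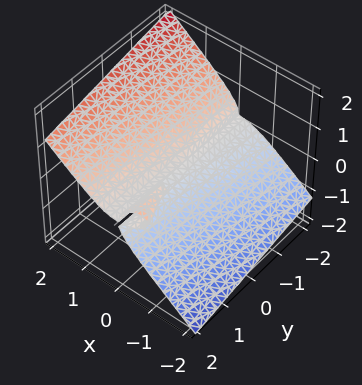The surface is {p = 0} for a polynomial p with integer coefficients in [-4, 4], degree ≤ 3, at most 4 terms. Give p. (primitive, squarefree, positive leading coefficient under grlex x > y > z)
x^3 - x*y*z - 2*z^3

The picture has 2 separate pieces. Treating them together as one polynomial.
deg p = 3. The shape is more complex than any degree-2 surface.
Against the integer gridlines: the visible y-axis segment lies entirely on the surface; one z-axis crossing is at z = 0; one x-axis crossing is at x = 0.
Fitting integer coefficients to these (and the overall shape) gives p.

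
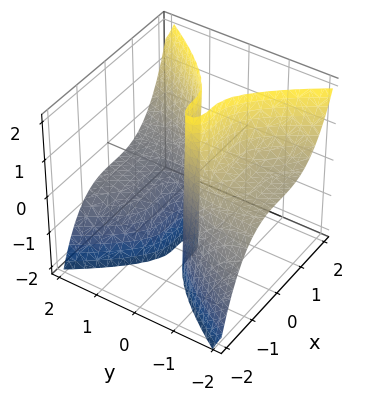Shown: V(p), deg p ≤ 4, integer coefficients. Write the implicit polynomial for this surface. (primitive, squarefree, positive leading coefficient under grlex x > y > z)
x^3 - y^2*z - y

1. The degree is 3 — the shape is more complex than any degree-2 surface.
2. Checking where it meets the axes: the visible z-axis segment lies entirely on the surface; it meets the x-axis at x = 0 (among the integer gridlines); it crosses the y-axis at the gridline y = 0.
3. Assembling these constraints gives the stated polynomial.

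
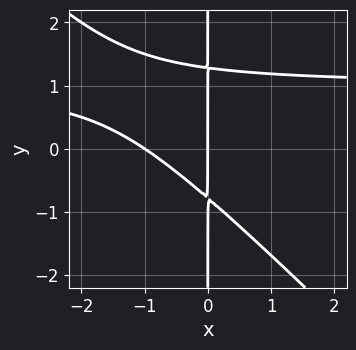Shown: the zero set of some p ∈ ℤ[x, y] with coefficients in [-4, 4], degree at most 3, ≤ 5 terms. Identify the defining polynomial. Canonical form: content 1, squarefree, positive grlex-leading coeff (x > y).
2*x^2*y + 2*x*y^2 - 2*x^2 - x*y - 2*x

(a) The degree is 3 — no degree-2 curve has this shape.
(b) Observable constraints: among the integer gridlines, it crosses the x-axis at x ∈ {-1, 0}; the visible y-axis segment lies entirely on the curve.
(c) Assembling these constraints gives the stated polynomial.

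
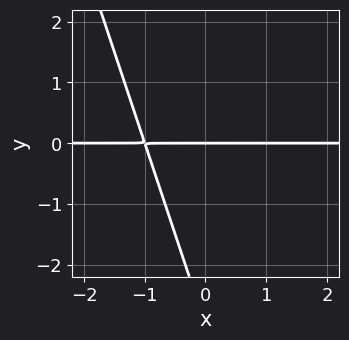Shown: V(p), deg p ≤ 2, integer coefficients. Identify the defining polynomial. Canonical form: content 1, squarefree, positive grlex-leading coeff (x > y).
3*x*y + y^2 + 3*y

(a) Degree: the shape is more complex than any degree-1 curve, so deg p = 2.
(b) Against the integer gridlines: it crosses the y-axis at the gridline y = 0; the visible x-axis segment lies entirely on the curve.
(c) Together with the visible shape, these determine p as stated.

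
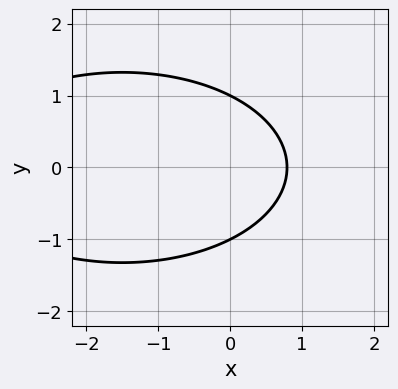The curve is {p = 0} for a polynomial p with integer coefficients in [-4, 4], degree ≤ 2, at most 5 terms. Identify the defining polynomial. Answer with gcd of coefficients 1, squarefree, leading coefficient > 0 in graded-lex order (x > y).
x^2 + 3*y^2 + 3*x - 3

First, deg p = 2.
Next, symmetries: it's symmetric under y → −y, forcing even powers of y.
Next, checking where it meets the axes: among the integer gridlines, it crosses the y-axis at y ∈ {-1, 1}.
Finally, the integer polynomial consistent with all of this is the stated p.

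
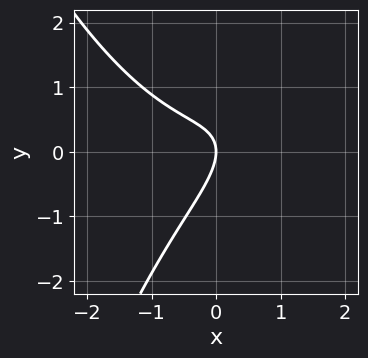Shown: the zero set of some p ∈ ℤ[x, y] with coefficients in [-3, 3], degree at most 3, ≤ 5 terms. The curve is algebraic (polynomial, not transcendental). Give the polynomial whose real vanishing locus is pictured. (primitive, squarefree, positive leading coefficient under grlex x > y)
(a) deg p = 3. A generic line meets the curve in up to 3 points.
(b) Reading off the gridlines: one x-axis crossing is at x = 0; it meets the y-axis at y = 0 (among the integer gridlines).
(c) The integer polynomial consistent with all of this is the stated p.

2*x^3 - 3*x*y + 3*y^2 + 3*x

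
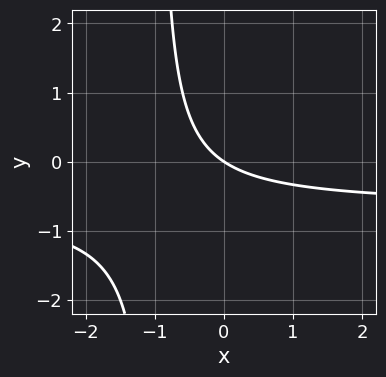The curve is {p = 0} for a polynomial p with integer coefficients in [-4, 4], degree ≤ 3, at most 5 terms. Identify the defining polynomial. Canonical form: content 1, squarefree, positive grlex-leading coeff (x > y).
3*x*y + 2*x + 3*y

First, deg p = 2. The shape is more complex than any degree-1 curve.
Then, from the visible intercepts: it meets the y-axis at y = 0 (among the integer gridlines); one x-axis crossing is at x = 0.
Finally, the integer polynomial consistent with all of this is the stated p.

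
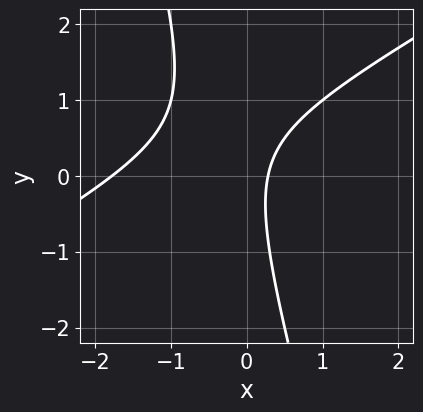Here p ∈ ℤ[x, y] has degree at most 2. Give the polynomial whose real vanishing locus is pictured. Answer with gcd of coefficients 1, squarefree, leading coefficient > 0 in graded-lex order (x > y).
2*x^2 - 3*x*y - y^2 + 3*x - 1

Degree: no degree-1 curve has this shape, so deg p = 2.
Observable constraints: the curve avoids every integer y-axis point in the box.
Together with the visible shape, these determine p as stated.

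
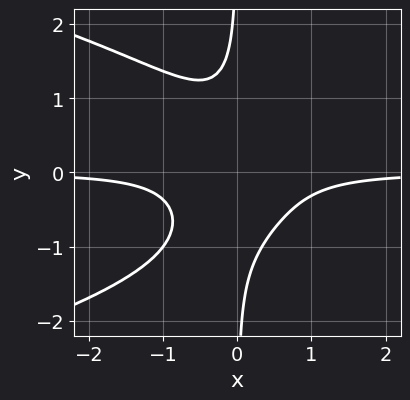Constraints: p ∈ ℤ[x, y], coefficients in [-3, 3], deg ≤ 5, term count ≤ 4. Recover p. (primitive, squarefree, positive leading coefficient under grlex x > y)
First, the degree is 4 — no degree-3 curve has this shape.
Next, observable constraints: the curve avoids every integer y-axis point in the box; it misses every integer gridline on the x-axis.
Finally, together with the visible shape, these determine p as stated.

2*x*y^3 + 3*x^2*y + 1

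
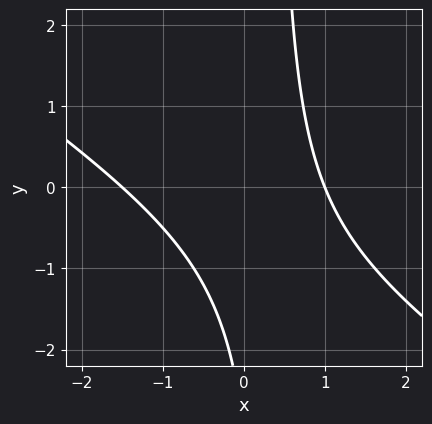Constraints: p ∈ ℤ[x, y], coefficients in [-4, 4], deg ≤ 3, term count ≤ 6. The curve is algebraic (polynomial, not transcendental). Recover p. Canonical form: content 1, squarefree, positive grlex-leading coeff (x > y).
First, degree: no degree-1 curve has this shape, so deg p = 2.
Next, from the axis intercepts and sections: the curve avoids every integer y-axis point in the box; one x-axis crossing is at x = 1.
Finally, matching integer coefficients to the picture gives p.

2*x^2 + 3*x*y + x - y - 3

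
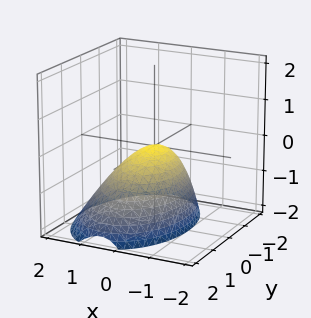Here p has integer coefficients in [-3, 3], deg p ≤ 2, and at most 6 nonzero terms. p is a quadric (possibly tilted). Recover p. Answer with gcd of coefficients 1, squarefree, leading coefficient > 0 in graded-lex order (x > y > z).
First, the degree is 2 — no degree-1 surface has this shape.
Next, reading off the gridlines: it crosses the x-axis at the gridline x = 0; it meets the z-axis at z = 0 (among the integer gridlines); it meets the y-axis at y = 0 (among the integer gridlines).
Finally, assembling these constraints gives the stated polynomial.

2*x^2 + x*z + y^2 + 2*z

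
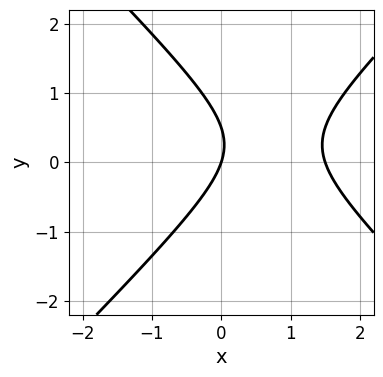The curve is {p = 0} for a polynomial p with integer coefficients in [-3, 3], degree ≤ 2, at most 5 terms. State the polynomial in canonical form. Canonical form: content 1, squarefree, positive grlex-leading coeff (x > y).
2*x^2 - 2*y^2 - 3*x + y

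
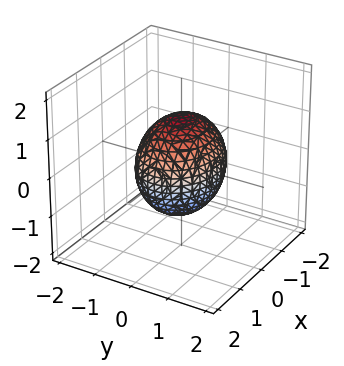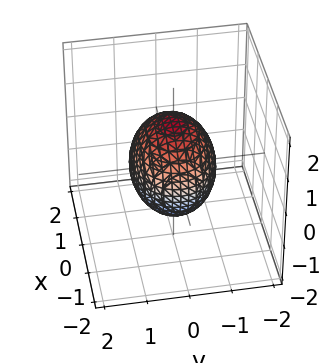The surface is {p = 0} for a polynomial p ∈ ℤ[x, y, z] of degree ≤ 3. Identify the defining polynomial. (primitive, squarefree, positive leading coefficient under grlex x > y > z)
2*x^2 + 3*y^2 + 2*z^2 - 3

(a) Degree: a closed, bounded, convex surface; a quadric, so deg p = 2.
(b) Symmetries: the z ↦ −z reflection is a symmetry, so z appears only in even powers; the y ↦ −y reflection is a symmetry, so y appears only in even powers; the x ↦ −x reflection is a symmetry, so x appears only in even powers.
(c) Checking where it meets the axes: the y-axis gridline crossings are at y ∈ {-1, 1}.
(d) Putting this together gives p.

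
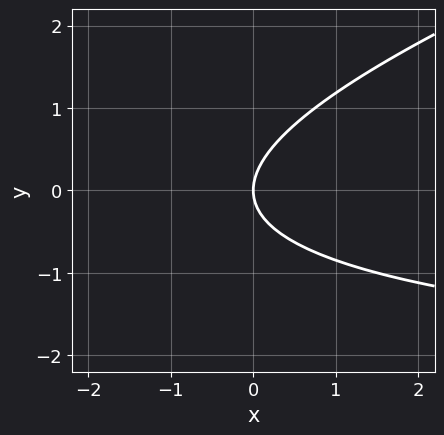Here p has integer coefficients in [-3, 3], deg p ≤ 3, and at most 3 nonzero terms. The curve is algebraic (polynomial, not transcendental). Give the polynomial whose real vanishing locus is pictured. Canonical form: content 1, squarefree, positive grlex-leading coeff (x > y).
x*y - 3*y^2 + 3*x

1. The degree is 2 — no degree-1 curve has this shape.
2. From the axis intercepts and sections: it meets the y-axis at y = 0 (among the integer gridlines); it crosses the x-axis at the gridline x = 0.
3. Solving for integer coefficients yields p as stated.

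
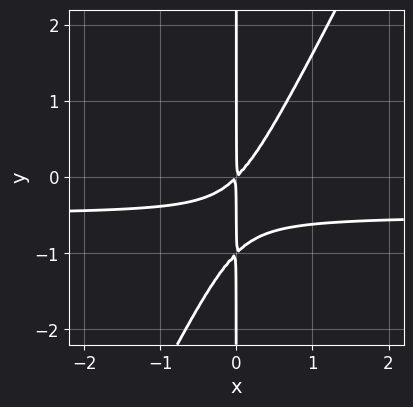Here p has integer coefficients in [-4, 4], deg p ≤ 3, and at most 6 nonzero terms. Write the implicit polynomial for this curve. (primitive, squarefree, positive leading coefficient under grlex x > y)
2*x^2*y - x*y^2 + x^2 - x*y

(a) Degree: a generic line meets the curve in up to 3 points, so deg p = 3.
(b) Checking where it meets the axes: the visible y-axis segment lies entirely on the curve.
(c) Fitting integer coefficients to these (and the overall shape) gives p.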